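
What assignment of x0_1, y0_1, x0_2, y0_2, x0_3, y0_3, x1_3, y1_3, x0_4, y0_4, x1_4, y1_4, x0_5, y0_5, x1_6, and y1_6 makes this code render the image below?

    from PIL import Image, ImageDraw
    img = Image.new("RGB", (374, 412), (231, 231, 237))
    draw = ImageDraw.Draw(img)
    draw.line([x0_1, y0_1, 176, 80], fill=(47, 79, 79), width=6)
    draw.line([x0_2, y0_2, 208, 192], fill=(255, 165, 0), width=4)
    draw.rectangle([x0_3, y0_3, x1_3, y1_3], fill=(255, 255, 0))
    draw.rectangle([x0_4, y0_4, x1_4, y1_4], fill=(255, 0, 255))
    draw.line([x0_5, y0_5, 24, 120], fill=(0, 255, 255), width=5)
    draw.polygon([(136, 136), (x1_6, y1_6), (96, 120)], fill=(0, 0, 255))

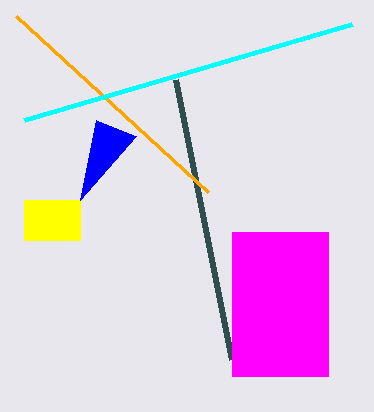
x0_1 = 232, y0_1 = 360, x0_2 = 16, y0_2 = 16, x0_3 = 24, y0_3 = 200, x1_3 = 80, y1_3 = 240, x0_4 = 232, y0_4 = 232, x1_4 = 328, y1_4 = 376, x0_5 = 352, y0_5 = 24, x1_6 = 80, y1_6 = 200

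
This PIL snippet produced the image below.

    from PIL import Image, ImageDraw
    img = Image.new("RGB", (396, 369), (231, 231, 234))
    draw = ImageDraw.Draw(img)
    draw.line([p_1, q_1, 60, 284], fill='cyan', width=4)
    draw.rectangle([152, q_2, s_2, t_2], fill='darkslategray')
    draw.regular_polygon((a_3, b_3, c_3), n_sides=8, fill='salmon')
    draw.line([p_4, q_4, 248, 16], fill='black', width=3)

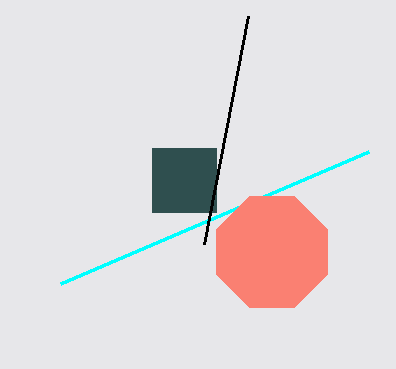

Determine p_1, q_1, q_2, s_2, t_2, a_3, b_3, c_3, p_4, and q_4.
p_1 = 368; q_1 = 152; q_2 = 148; s_2 = 216; t_2 = 212; a_3 = 272; b_3 = 252; c_3 = 60; p_4 = 204; q_4 = 244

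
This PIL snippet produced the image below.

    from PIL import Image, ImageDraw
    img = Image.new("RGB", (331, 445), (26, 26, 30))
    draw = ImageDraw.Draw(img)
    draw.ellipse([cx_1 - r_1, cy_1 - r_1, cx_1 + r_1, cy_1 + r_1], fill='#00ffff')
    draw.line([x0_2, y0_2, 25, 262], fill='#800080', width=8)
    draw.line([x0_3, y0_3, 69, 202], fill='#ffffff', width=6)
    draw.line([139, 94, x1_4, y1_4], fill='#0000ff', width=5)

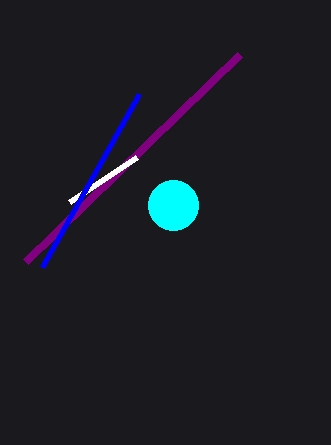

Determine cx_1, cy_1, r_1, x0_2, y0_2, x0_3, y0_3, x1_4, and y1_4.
cx_1 = 173, cy_1 = 205, r_1 = 25, x0_2 = 239, y0_2 = 55, x0_3 = 136, y0_3 = 157, x1_4 = 42, y1_4 = 267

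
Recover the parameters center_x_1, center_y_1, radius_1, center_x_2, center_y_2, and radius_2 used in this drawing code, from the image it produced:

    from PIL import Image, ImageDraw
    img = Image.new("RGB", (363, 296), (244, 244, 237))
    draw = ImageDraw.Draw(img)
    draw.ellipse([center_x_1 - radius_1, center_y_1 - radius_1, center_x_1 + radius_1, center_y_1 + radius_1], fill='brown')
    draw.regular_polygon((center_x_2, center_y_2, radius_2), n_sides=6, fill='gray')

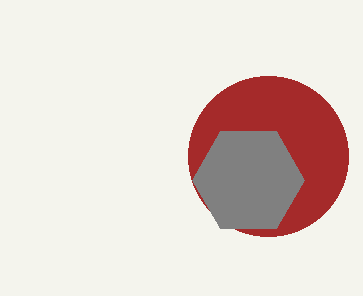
center_x_1 = 268; center_y_1 = 156; radius_1 = 80; center_x_2 = 248; center_y_2 = 180; radius_2 = 56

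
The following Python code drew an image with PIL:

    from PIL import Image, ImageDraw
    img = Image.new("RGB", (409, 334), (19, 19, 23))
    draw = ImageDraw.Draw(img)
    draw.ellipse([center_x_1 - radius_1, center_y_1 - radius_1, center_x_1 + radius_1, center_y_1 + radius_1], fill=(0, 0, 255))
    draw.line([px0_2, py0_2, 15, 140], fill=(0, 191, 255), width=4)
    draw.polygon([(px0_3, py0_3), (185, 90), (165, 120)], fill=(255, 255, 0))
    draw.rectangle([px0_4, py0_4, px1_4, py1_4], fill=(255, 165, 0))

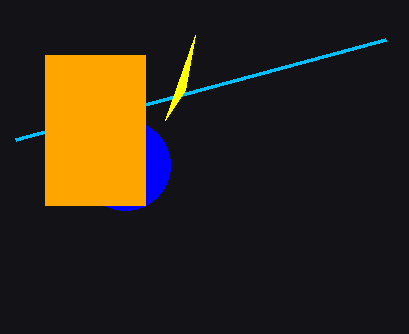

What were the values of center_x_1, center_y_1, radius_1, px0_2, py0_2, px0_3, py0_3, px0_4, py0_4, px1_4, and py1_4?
center_x_1 = 125, center_y_1 = 165, radius_1 = 45, px0_2 = 385, py0_2 = 40, px0_3 = 195, py0_3 = 35, px0_4 = 45, py0_4 = 55, px1_4 = 145, py1_4 = 205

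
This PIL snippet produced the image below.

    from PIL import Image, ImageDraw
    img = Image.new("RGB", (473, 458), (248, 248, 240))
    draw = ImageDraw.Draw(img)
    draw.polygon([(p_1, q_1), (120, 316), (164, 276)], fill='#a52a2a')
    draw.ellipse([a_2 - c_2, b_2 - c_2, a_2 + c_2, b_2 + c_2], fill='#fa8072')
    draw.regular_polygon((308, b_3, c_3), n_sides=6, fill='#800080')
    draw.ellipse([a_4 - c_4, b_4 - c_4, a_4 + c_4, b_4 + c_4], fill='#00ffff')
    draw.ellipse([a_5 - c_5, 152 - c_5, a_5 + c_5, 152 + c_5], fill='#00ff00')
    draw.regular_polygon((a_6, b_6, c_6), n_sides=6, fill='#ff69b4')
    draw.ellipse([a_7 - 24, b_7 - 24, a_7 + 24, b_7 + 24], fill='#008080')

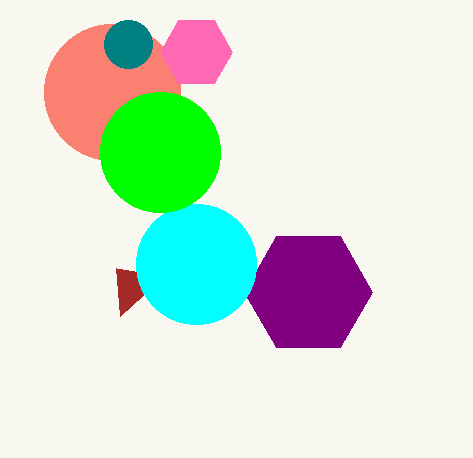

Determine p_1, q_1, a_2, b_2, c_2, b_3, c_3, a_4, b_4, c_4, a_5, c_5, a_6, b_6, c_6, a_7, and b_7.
p_1 = 116
q_1 = 268
a_2 = 112
b_2 = 92
c_2 = 68
b_3 = 292
c_3 = 64
a_4 = 196
b_4 = 264
c_4 = 60
a_5 = 160
c_5 = 60
a_6 = 196
b_6 = 52
c_6 = 36
a_7 = 128
b_7 = 44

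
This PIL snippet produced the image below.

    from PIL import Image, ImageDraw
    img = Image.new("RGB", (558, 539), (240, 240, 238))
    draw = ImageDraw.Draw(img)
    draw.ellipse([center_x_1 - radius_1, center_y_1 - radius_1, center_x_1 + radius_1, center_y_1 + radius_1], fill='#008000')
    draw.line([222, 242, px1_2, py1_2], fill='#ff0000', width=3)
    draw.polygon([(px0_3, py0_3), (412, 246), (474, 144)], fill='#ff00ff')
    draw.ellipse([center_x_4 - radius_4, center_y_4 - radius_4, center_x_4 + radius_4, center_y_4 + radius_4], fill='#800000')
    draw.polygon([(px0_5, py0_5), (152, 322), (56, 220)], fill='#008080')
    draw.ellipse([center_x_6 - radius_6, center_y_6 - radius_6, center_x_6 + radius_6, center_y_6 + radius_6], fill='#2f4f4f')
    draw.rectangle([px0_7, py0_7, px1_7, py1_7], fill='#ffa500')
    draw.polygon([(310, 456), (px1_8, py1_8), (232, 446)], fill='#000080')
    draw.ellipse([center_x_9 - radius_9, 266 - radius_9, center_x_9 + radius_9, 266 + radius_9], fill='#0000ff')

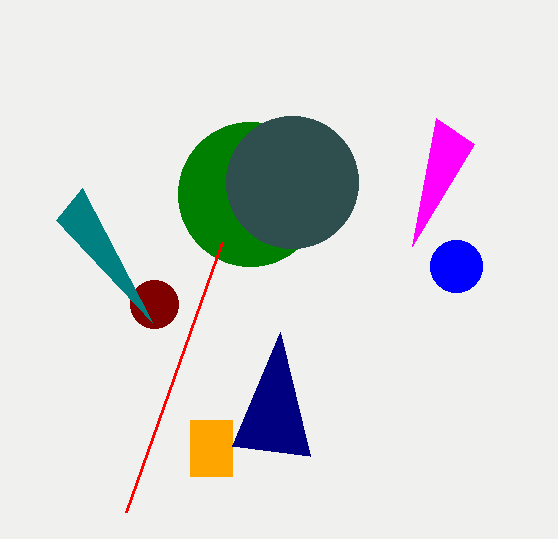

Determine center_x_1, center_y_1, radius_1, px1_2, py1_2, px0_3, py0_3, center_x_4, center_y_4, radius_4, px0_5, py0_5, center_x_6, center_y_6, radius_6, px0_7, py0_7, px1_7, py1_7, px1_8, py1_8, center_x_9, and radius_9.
center_x_1 = 250
center_y_1 = 194
radius_1 = 72
px1_2 = 126
py1_2 = 512
px0_3 = 436
py0_3 = 118
center_x_4 = 154
center_y_4 = 304
radius_4 = 24
px0_5 = 82
py0_5 = 188
center_x_6 = 292
center_y_6 = 182
radius_6 = 66
px0_7 = 190
py0_7 = 420
px1_7 = 232
py1_7 = 476
px1_8 = 280
py1_8 = 332
center_x_9 = 456
radius_9 = 26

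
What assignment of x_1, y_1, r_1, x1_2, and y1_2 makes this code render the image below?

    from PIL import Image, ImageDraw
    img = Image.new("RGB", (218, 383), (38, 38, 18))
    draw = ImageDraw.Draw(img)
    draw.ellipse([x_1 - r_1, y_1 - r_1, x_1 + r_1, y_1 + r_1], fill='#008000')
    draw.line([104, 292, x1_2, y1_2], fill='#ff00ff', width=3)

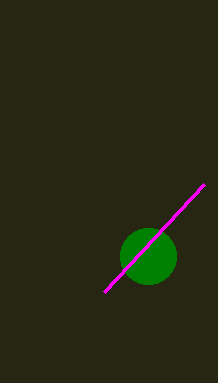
x_1 = 148; y_1 = 256; r_1 = 28; x1_2 = 204; y1_2 = 184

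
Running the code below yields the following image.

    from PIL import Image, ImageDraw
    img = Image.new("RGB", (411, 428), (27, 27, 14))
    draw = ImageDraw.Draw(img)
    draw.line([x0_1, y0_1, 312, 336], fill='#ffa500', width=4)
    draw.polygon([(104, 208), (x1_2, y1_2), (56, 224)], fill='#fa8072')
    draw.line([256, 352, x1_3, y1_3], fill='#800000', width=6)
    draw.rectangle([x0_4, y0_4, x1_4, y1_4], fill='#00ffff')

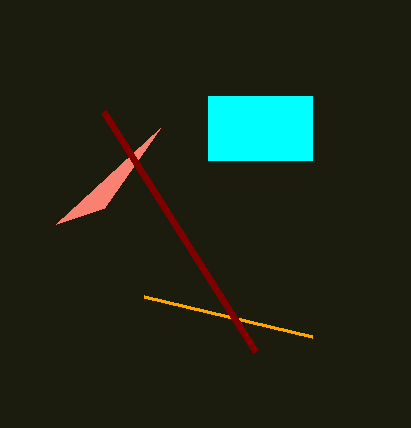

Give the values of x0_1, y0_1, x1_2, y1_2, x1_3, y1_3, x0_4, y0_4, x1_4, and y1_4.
x0_1 = 144, y0_1 = 296, x1_2 = 160, y1_2 = 128, x1_3 = 104, y1_3 = 112, x0_4 = 208, y0_4 = 96, x1_4 = 312, y1_4 = 160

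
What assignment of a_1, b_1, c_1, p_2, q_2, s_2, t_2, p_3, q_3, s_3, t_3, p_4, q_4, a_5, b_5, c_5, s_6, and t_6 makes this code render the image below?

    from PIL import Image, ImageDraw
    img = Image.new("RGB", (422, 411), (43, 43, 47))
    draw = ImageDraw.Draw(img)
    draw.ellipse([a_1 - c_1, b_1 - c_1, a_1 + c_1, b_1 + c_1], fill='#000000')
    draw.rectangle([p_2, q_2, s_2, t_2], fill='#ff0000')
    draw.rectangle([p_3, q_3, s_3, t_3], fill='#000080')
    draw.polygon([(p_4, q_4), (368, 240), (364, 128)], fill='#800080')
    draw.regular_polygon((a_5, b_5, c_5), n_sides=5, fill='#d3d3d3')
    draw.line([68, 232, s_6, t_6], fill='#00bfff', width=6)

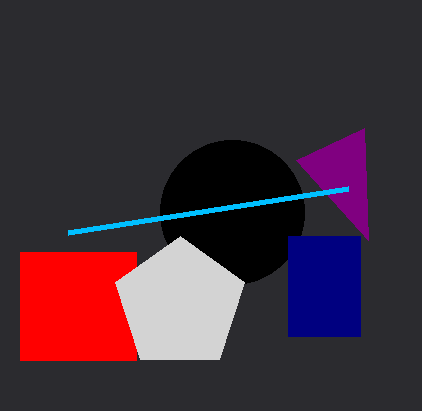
a_1 = 232, b_1 = 212, c_1 = 72, p_2 = 20, q_2 = 252, s_2 = 136, t_2 = 360, p_3 = 288, q_3 = 236, s_3 = 360, t_3 = 336, p_4 = 296, q_4 = 160, a_5 = 180, b_5 = 304, c_5 = 68, s_6 = 348, t_6 = 188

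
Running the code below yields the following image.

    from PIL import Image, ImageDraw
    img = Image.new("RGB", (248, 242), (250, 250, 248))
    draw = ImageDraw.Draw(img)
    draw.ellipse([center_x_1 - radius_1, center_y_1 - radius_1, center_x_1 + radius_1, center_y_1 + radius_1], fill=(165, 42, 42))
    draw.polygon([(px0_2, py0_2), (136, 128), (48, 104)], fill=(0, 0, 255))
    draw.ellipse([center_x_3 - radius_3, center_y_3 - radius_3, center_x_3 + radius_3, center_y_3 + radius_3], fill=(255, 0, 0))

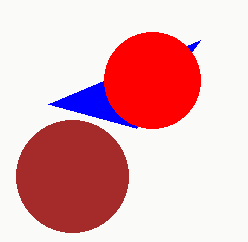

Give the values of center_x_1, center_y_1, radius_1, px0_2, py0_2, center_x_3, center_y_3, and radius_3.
center_x_1 = 72, center_y_1 = 176, radius_1 = 56, px0_2 = 200, py0_2 = 40, center_x_3 = 152, center_y_3 = 80, radius_3 = 48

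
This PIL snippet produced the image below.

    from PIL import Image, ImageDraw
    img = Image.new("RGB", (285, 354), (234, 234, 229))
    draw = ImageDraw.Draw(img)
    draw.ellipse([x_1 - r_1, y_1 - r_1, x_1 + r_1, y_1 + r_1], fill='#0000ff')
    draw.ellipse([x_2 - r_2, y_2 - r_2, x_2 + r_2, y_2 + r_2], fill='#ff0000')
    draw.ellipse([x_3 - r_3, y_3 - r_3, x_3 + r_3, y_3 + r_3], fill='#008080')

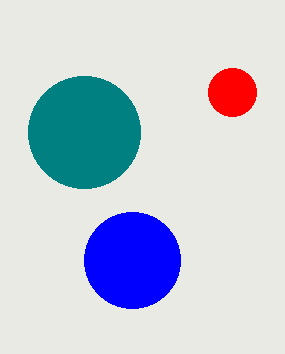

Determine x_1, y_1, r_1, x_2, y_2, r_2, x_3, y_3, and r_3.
x_1 = 132; y_1 = 260; r_1 = 48; x_2 = 232; y_2 = 92; r_2 = 24; x_3 = 84; y_3 = 132; r_3 = 56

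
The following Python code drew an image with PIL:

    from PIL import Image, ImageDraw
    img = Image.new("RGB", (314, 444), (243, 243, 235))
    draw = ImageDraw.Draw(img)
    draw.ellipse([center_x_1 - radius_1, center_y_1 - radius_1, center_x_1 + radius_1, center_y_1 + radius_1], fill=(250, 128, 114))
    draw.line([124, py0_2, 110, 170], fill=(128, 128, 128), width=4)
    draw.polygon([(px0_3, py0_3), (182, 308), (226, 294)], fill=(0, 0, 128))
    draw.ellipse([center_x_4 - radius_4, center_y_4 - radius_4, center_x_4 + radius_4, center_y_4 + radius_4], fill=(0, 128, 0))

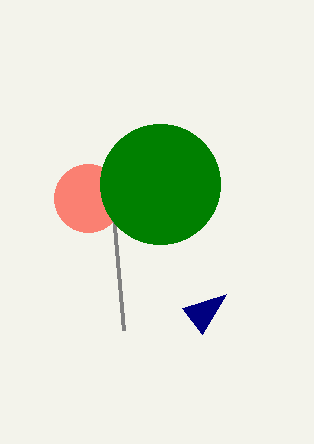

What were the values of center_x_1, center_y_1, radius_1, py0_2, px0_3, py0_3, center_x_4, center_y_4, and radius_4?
center_x_1 = 88; center_y_1 = 198; radius_1 = 34; py0_2 = 330; px0_3 = 202; py0_3 = 334; center_x_4 = 160; center_y_4 = 184; radius_4 = 60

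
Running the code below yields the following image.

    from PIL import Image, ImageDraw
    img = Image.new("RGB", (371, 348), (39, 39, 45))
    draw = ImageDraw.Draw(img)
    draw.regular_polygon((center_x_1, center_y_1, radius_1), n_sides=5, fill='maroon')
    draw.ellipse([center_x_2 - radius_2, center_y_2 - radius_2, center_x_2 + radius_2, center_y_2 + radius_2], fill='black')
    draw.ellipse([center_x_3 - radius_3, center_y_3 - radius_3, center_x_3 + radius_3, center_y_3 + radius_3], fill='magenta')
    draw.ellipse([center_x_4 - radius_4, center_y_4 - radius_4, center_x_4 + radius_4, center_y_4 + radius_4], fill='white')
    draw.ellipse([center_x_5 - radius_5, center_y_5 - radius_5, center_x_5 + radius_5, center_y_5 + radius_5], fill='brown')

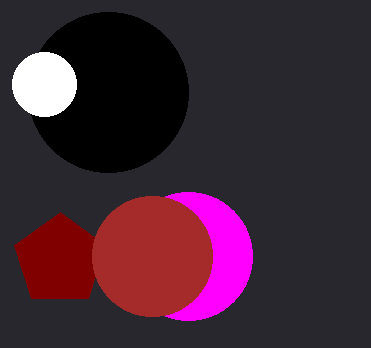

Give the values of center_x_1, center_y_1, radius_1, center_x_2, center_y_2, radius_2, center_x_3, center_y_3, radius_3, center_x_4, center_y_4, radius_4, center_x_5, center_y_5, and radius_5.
center_x_1 = 60
center_y_1 = 260
radius_1 = 48
center_x_2 = 108
center_y_2 = 92
radius_2 = 80
center_x_3 = 188
center_y_3 = 256
radius_3 = 64
center_x_4 = 44
center_y_4 = 84
radius_4 = 32
center_x_5 = 152
center_y_5 = 256
radius_5 = 60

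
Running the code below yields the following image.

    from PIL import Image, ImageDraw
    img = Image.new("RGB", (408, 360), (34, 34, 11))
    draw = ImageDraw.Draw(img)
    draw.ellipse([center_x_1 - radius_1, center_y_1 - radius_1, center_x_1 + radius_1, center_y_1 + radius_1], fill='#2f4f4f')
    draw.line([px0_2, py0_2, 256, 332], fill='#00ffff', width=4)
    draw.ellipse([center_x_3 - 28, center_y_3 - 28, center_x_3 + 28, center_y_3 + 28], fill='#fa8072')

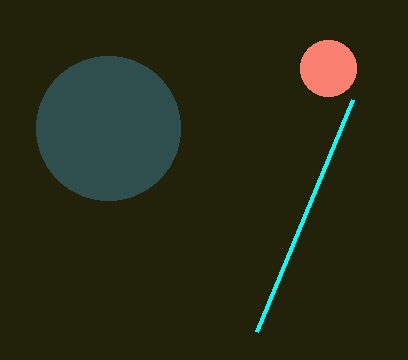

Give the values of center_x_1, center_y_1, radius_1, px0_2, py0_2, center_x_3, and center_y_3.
center_x_1 = 108; center_y_1 = 128; radius_1 = 72; px0_2 = 352; py0_2 = 100; center_x_3 = 328; center_y_3 = 68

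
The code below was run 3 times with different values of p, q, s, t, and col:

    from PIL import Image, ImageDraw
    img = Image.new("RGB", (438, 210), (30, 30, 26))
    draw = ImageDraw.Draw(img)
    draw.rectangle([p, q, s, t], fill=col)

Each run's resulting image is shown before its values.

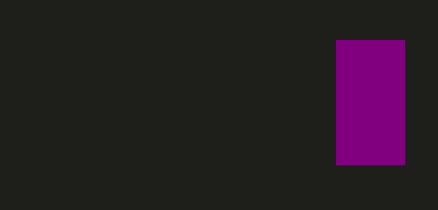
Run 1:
p = 336; q = 40; s = 404; t = 164; col = 'purple'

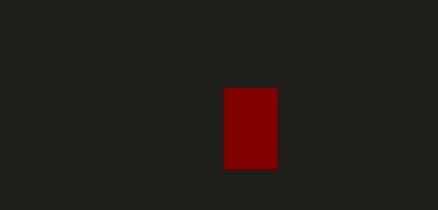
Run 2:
p = 224; q = 88; s = 276; t = 168; col = 'maroon'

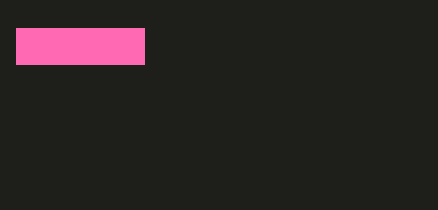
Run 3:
p = 16
q = 28
s = 144
t = 64
col = 'hotpink'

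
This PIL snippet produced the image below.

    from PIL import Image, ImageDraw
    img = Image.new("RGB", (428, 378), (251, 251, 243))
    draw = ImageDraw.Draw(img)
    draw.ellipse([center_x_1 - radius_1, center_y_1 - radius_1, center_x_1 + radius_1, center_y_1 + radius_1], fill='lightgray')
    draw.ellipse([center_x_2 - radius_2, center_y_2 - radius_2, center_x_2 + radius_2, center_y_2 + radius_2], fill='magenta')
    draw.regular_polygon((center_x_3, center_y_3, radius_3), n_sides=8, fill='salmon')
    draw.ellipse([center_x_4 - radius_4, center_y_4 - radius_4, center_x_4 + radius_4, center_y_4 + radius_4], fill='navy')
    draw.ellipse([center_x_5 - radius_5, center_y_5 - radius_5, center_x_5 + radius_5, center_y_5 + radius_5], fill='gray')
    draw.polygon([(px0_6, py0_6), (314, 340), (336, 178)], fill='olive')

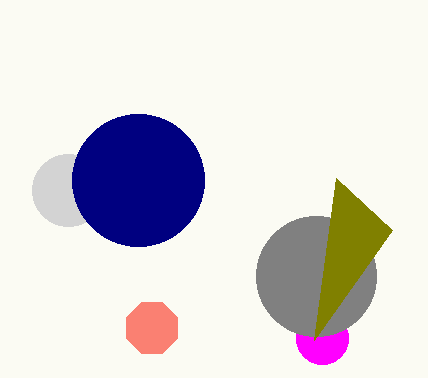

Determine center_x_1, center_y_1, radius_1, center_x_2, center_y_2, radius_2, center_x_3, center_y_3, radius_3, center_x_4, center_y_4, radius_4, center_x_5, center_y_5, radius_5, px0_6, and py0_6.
center_x_1 = 68; center_y_1 = 190; radius_1 = 36; center_x_2 = 322; center_y_2 = 338; radius_2 = 26; center_x_3 = 152; center_y_3 = 328; radius_3 = 28; center_x_4 = 138; center_y_4 = 180; radius_4 = 66; center_x_5 = 316; center_y_5 = 276; radius_5 = 60; px0_6 = 392; py0_6 = 230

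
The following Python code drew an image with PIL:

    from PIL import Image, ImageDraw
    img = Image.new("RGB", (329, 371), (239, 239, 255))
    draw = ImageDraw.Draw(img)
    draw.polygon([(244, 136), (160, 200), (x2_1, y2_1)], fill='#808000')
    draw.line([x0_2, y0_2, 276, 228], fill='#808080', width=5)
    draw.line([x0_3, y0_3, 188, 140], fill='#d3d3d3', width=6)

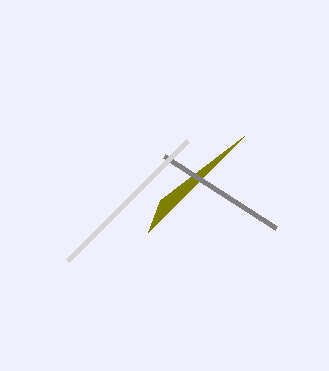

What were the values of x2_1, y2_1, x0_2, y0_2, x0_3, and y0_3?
x2_1 = 148; y2_1 = 232; x0_2 = 164; y0_2 = 156; x0_3 = 68; y0_3 = 260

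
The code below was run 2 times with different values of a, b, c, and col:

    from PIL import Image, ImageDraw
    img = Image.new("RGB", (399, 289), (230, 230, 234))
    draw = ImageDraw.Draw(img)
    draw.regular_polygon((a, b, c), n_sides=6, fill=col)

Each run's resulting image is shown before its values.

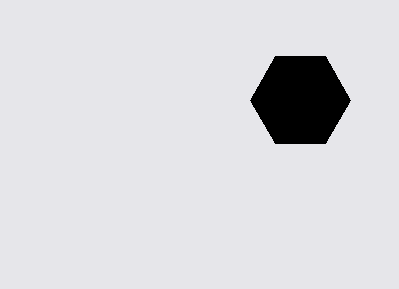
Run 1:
a = 300, b = 100, c = 50, col = 'black'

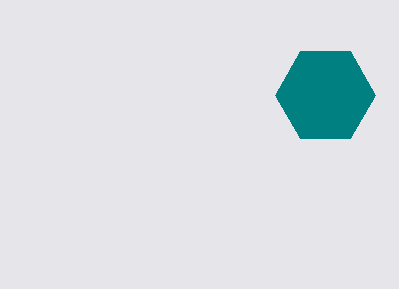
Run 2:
a = 325, b = 95, c = 50, col = 'teal'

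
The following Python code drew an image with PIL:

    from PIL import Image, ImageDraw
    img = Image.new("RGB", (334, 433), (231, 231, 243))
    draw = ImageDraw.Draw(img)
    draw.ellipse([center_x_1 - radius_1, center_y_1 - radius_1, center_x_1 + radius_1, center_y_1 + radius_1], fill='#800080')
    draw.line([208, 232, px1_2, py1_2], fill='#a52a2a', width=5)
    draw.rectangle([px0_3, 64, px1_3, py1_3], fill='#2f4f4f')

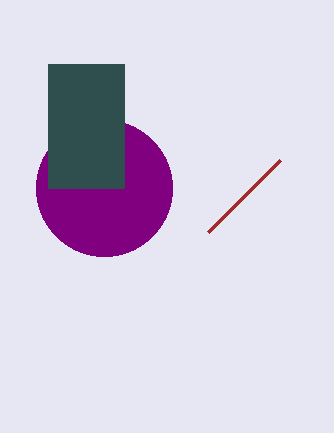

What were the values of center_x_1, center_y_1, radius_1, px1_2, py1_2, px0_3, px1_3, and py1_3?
center_x_1 = 104, center_y_1 = 188, radius_1 = 68, px1_2 = 280, py1_2 = 160, px0_3 = 48, px1_3 = 124, py1_3 = 188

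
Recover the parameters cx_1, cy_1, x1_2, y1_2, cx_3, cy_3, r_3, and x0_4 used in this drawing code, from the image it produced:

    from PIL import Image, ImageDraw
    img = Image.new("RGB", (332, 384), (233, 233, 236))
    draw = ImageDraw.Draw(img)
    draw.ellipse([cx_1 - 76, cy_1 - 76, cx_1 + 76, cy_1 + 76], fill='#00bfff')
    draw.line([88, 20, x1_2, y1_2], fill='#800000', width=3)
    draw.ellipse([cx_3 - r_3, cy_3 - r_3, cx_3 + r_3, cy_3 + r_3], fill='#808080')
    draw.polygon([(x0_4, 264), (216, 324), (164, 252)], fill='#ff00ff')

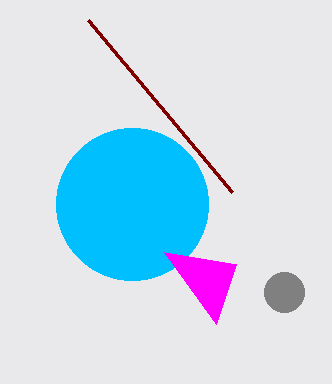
cx_1 = 132; cy_1 = 204; x1_2 = 232; y1_2 = 192; cx_3 = 284; cy_3 = 292; r_3 = 20; x0_4 = 236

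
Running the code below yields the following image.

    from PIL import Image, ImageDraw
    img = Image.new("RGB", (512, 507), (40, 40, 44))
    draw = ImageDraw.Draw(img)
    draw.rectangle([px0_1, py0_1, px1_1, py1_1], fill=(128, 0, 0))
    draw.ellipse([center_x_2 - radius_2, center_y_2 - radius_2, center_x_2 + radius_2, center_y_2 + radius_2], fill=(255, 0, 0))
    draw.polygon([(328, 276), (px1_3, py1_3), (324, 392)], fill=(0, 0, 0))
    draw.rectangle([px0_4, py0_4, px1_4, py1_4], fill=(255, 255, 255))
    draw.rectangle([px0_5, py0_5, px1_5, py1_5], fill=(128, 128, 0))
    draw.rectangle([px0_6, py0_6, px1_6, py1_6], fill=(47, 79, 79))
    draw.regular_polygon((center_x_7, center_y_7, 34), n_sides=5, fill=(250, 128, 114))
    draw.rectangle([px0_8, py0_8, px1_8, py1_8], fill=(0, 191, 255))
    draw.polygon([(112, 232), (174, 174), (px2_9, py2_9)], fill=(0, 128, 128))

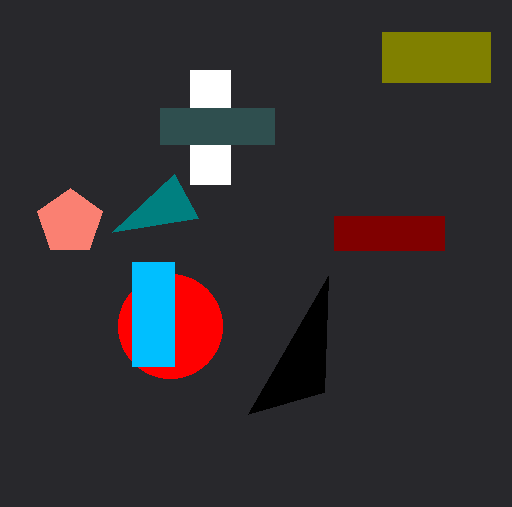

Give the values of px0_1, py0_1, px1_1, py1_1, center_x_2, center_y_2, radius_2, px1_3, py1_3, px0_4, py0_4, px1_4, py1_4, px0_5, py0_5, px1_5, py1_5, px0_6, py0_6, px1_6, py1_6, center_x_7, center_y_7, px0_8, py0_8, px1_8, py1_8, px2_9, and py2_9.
px0_1 = 334; py0_1 = 216; px1_1 = 444; py1_1 = 250; center_x_2 = 170; center_y_2 = 326; radius_2 = 52; px1_3 = 248; py1_3 = 414; px0_4 = 190; py0_4 = 70; px1_4 = 230; py1_4 = 184; px0_5 = 382; py0_5 = 32; px1_5 = 490; py1_5 = 82; px0_6 = 160; py0_6 = 108; px1_6 = 274; py1_6 = 144; center_x_7 = 70; center_y_7 = 222; px0_8 = 132; py0_8 = 262; px1_8 = 174; py1_8 = 366; px2_9 = 198; py2_9 = 218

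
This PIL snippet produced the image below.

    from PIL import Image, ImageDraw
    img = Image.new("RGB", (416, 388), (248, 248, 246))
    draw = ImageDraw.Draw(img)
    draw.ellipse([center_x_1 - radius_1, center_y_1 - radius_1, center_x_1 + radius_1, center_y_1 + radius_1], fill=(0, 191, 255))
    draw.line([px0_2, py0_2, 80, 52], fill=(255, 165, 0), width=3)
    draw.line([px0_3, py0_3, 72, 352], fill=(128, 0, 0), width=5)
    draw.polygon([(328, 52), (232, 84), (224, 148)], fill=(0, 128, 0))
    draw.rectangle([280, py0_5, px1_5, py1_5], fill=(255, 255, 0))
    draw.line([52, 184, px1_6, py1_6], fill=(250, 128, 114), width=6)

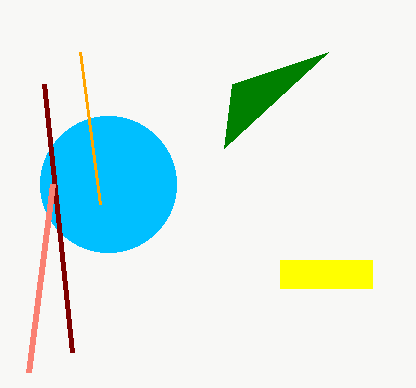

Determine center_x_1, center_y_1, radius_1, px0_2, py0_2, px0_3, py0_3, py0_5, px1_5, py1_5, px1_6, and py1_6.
center_x_1 = 108, center_y_1 = 184, radius_1 = 68, px0_2 = 100, py0_2 = 204, px0_3 = 44, py0_3 = 84, py0_5 = 260, px1_5 = 372, py1_5 = 288, px1_6 = 28, py1_6 = 372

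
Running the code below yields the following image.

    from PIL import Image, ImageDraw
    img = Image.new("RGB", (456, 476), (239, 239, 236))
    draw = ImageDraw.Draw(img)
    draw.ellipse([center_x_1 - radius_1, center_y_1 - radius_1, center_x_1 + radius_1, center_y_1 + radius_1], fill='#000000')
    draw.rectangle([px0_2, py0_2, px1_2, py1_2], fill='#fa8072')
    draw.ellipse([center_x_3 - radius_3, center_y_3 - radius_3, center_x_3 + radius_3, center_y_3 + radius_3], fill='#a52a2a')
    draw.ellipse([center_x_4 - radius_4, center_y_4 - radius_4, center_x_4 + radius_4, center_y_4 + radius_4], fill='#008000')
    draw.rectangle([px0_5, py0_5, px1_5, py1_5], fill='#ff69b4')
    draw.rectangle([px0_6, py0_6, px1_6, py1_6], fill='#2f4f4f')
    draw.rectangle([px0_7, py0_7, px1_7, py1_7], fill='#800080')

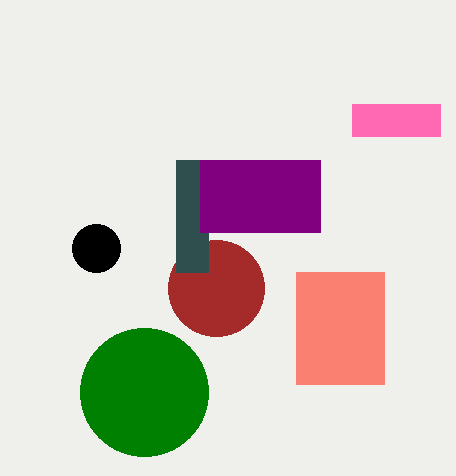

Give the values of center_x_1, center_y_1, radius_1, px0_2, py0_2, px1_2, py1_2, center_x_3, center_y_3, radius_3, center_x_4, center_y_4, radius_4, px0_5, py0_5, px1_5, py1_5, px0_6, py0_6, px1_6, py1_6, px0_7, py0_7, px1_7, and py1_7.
center_x_1 = 96, center_y_1 = 248, radius_1 = 24, px0_2 = 296, py0_2 = 272, px1_2 = 384, py1_2 = 384, center_x_3 = 216, center_y_3 = 288, radius_3 = 48, center_x_4 = 144, center_y_4 = 392, radius_4 = 64, px0_5 = 352, py0_5 = 104, px1_5 = 440, py1_5 = 136, px0_6 = 176, py0_6 = 160, px1_6 = 208, py1_6 = 272, px0_7 = 200, py0_7 = 160, px1_7 = 320, py1_7 = 232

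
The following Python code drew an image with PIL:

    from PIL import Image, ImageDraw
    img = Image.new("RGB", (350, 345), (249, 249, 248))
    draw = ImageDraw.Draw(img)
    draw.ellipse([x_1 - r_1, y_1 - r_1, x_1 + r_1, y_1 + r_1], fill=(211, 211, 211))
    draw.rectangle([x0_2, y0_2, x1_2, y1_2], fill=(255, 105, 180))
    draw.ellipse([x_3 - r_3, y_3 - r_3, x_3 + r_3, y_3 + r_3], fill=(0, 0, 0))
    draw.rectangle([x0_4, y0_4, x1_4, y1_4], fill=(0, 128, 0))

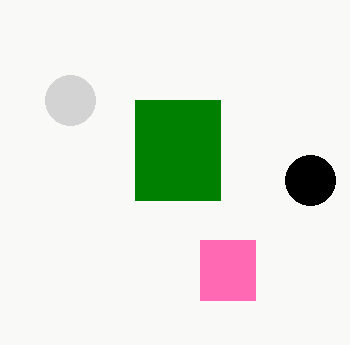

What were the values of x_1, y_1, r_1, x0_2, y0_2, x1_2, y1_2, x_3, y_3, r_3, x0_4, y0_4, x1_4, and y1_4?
x_1 = 70, y_1 = 100, r_1 = 25, x0_2 = 200, y0_2 = 240, x1_2 = 255, y1_2 = 300, x_3 = 310, y_3 = 180, r_3 = 25, x0_4 = 135, y0_4 = 100, x1_4 = 220, y1_4 = 200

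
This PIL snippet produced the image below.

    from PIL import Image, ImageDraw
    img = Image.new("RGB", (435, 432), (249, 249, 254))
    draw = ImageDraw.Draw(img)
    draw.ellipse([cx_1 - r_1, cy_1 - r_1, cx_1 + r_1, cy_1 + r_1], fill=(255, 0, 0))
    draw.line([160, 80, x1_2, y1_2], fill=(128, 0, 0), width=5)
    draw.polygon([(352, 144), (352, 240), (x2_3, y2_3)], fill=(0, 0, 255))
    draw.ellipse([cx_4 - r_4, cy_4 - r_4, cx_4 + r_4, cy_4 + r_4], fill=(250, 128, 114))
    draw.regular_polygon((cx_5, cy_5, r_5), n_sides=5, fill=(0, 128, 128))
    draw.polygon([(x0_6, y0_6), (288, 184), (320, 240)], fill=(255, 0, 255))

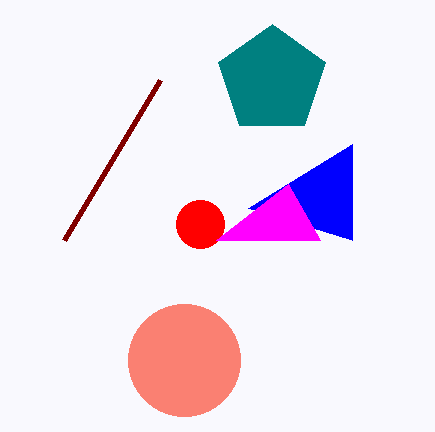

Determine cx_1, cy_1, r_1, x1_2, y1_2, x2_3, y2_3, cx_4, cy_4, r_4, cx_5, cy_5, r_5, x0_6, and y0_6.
cx_1 = 200
cy_1 = 224
r_1 = 24
x1_2 = 64
y1_2 = 240
x2_3 = 248
y2_3 = 208
cx_4 = 184
cy_4 = 360
r_4 = 56
cx_5 = 272
cy_5 = 80
r_5 = 56
x0_6 = 216
y0_6 = 240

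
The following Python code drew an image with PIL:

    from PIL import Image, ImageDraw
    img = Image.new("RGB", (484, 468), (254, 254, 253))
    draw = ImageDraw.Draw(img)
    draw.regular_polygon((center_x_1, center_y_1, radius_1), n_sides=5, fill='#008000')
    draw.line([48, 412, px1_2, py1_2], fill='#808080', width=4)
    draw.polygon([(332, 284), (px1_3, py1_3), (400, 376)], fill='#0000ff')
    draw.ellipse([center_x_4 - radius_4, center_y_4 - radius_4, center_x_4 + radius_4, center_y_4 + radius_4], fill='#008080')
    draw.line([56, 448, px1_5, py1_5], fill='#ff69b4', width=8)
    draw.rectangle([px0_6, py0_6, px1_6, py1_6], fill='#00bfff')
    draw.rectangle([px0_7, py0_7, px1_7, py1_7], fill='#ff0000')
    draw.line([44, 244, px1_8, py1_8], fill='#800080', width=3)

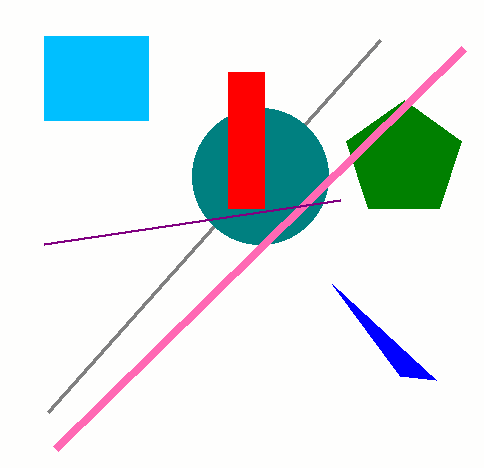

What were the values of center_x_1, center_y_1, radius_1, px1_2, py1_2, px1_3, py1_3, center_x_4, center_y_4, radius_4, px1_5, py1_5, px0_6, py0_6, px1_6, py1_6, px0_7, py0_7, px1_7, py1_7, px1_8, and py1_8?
center_x_1 = 404; center_y_1 = 160; radius_1 = 60; px1_2 = 380; py1_2 = 40; px1_3 = 436; py1_3 = 380; center_x_4 = 260; center_y_4 = 176; radius_4 = 68; px1_5 = 464; py1_5 = 48; px0_6 = 44; py0_6 = 36; px1_6 = 148; py1_6 = 120; px0_7 = 228; py0_7 = 72; px1_7 = 264; py1_7 = 208; px1_8 = 340; py1_8 = 200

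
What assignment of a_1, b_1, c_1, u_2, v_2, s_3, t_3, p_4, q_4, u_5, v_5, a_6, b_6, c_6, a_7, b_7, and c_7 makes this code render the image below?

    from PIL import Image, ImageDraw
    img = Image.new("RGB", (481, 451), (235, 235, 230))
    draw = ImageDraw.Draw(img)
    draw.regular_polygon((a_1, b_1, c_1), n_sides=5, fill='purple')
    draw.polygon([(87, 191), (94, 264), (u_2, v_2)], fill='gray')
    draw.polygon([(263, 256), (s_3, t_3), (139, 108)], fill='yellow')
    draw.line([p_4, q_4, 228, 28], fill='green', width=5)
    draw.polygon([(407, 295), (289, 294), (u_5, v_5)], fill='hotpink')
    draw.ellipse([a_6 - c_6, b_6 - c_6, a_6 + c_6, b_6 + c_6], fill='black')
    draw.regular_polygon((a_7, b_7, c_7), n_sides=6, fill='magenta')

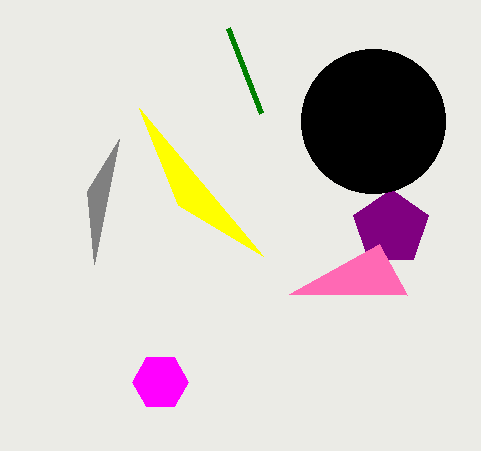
a_1 = 391; b_1 = 228; c_1 = 39; u_2 = 119; v_2 = 139; s_3 = 178; t_3 = 205; p_4 = 261; q_4 = 113; u_5 = 379; v_5 = 244; a_6 = 373; b_6 = 121; c_6 = 72; a_7 = 160; b_7 = 382; c_7 = 28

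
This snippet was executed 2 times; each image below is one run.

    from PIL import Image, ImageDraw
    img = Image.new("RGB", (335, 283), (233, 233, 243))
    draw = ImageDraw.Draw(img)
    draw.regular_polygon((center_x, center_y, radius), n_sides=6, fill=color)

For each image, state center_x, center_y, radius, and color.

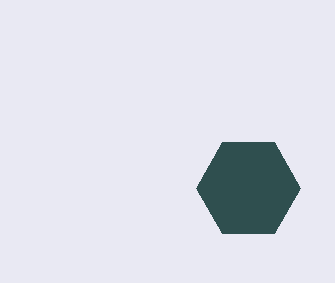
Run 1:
center_x = 248, center_y = 188, radius = 52, color = 'darkslategray'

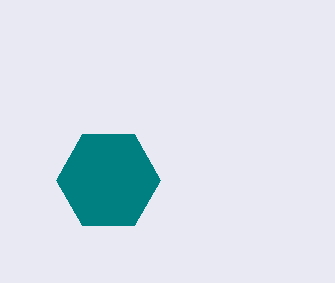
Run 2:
center_x = 108
center_y = 180
radius = 52
color = 'teal'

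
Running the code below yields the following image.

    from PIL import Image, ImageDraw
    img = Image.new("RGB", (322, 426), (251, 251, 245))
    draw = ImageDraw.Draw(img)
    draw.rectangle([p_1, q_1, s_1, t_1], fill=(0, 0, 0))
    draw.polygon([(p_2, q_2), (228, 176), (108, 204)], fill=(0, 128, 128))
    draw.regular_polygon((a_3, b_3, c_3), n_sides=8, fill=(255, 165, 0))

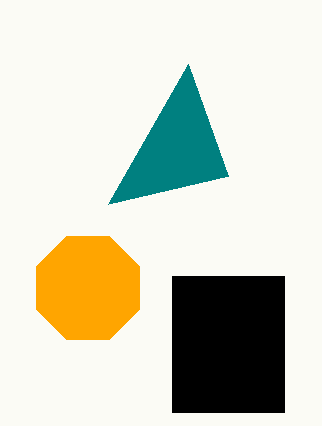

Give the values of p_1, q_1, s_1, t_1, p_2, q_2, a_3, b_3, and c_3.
p_1 = 172, q_1 = 276, s_1 = 284, t_1 = 412, p_2 = 188, q_2 = 64, a_3 = 88, b_3 = 288, c_3 = 56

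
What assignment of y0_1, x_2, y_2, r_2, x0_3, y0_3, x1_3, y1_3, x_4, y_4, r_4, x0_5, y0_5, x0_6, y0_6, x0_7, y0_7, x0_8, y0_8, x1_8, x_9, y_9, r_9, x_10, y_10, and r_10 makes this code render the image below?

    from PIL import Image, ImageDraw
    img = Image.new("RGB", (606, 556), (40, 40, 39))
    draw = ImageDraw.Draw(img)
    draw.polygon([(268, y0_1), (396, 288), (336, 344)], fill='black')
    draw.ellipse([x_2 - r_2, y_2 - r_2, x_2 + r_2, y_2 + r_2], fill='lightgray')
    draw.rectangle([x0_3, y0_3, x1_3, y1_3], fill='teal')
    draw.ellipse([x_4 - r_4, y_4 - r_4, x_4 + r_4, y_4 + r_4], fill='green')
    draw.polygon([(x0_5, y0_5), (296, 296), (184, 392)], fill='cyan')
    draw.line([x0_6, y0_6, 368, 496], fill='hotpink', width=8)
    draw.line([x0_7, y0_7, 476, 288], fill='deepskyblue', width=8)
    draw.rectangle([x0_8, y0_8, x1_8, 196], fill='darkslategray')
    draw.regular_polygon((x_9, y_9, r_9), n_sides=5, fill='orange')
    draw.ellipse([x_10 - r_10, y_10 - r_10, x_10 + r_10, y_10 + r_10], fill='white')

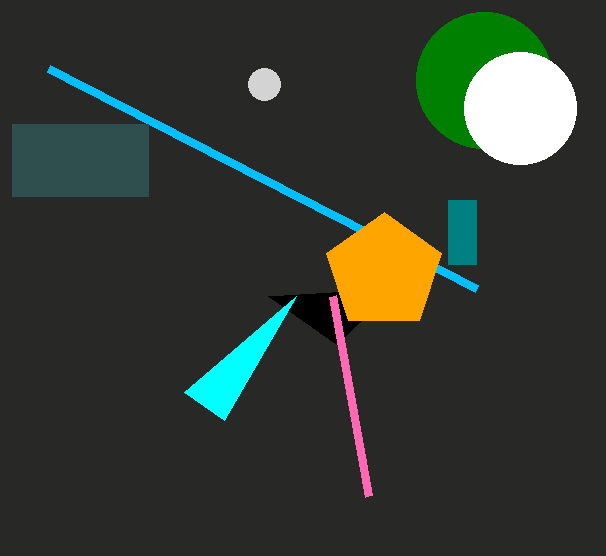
y0_1 = 296
x_2 = 264
y_2 = 84
r_2 = 16
x0_3 = 448
y0_3 = 200
x1_3 = 476
y1_3 = 264
x_4 = 484
y_4 = 80
r_4 = 68
x0_5 = 224
y0_5 = 420
x0_6 = 332
y0_6 = 296
x0_7 = 48
y0_7 = 68
x0_8 = 12
y0_8 = 124
x1_8 = 148
x_9 = 384
y_9 = 272
r_9 = 60
x_10 = 520
y_10 = 108
r_10 = 56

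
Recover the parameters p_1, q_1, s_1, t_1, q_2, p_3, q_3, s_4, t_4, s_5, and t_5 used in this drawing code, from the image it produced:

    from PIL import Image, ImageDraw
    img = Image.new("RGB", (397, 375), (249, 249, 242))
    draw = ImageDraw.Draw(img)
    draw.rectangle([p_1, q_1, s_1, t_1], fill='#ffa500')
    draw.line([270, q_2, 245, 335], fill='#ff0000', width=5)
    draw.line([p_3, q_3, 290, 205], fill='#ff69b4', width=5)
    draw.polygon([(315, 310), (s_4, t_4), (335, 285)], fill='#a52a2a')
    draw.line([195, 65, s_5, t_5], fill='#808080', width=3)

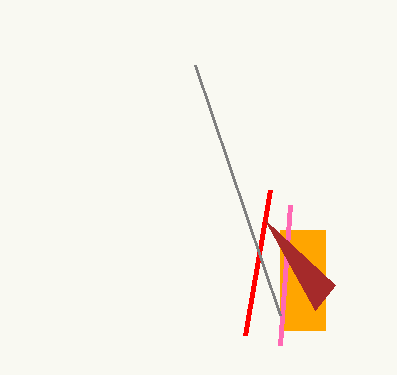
p_1 = 280, q_1 = 230, s_1 = 325, t_1 = 330, q_2 = 190, p_3 = 280, q_3 = 345, s_4 = 265, t_4 = 220, s_5 = 280, t_5 = 315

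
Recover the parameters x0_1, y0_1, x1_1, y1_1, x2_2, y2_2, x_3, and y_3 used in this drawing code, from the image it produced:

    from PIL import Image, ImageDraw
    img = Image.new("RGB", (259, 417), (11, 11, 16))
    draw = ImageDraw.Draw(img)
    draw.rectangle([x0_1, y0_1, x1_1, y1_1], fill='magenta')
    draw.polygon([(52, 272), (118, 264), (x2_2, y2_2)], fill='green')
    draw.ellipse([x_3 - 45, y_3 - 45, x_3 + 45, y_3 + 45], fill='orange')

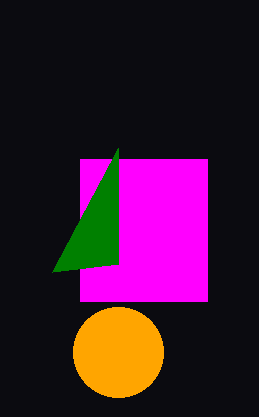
x0_1 = 80, y0_1 = 159, x1_1 = 207, y1_1 = 301, x2_2 = 118, y2_2 = 148, x_3 = 118, y_3 = 352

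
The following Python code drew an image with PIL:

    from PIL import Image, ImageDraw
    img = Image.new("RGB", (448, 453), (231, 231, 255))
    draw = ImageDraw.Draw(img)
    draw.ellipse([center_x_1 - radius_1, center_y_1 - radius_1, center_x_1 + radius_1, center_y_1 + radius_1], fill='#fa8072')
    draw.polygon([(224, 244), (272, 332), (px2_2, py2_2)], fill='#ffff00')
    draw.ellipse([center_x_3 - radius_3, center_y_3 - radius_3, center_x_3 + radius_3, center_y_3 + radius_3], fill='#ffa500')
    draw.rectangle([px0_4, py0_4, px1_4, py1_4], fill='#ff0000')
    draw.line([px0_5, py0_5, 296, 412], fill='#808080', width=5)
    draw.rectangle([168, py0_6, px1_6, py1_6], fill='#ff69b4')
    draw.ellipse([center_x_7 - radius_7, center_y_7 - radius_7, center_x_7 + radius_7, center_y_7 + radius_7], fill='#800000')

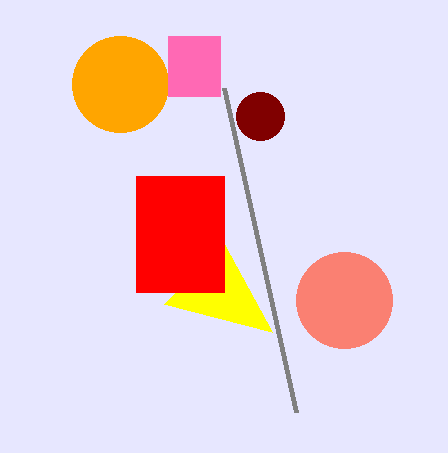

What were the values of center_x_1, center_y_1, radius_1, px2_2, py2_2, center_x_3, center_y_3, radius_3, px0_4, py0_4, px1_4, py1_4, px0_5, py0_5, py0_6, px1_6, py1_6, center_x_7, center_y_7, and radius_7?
center_x_1 = 344, center_y_1 = 300, radius_1 = 48, px2_2 = 164, py2_2 = 304, center_x_3 = 120, center_y_3 = 84, radius_3 = 48, px0_4 = 136, py0_4 = 176, px1_4 = 224, py1_4 = 292, px0_5 = 224, py0_5 = 88, py0_6 = 36, px1_6 = 220, py1_6 = 96, center_x_7 = 260, center_y_7 = 116, radius_7 = 24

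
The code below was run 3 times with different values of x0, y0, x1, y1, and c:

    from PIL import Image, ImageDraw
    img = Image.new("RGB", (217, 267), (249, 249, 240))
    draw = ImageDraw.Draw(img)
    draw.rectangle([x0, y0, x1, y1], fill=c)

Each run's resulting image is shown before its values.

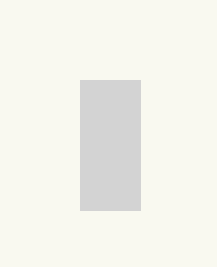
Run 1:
x0 = 80; y0 = 80; x1 = 140; y1 = 210; c = 'lightgray'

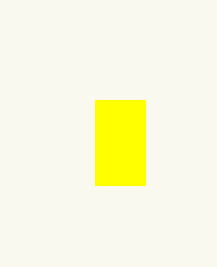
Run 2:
x0 = 95, y0 = 100, x1 = 145, y1 = 185, c = 'yellow'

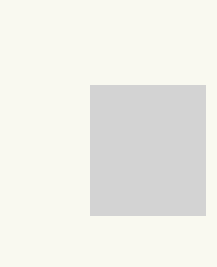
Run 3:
x0 = 90; y0 = 85; x1 = 205; y1 = 215; c = 'lightgray'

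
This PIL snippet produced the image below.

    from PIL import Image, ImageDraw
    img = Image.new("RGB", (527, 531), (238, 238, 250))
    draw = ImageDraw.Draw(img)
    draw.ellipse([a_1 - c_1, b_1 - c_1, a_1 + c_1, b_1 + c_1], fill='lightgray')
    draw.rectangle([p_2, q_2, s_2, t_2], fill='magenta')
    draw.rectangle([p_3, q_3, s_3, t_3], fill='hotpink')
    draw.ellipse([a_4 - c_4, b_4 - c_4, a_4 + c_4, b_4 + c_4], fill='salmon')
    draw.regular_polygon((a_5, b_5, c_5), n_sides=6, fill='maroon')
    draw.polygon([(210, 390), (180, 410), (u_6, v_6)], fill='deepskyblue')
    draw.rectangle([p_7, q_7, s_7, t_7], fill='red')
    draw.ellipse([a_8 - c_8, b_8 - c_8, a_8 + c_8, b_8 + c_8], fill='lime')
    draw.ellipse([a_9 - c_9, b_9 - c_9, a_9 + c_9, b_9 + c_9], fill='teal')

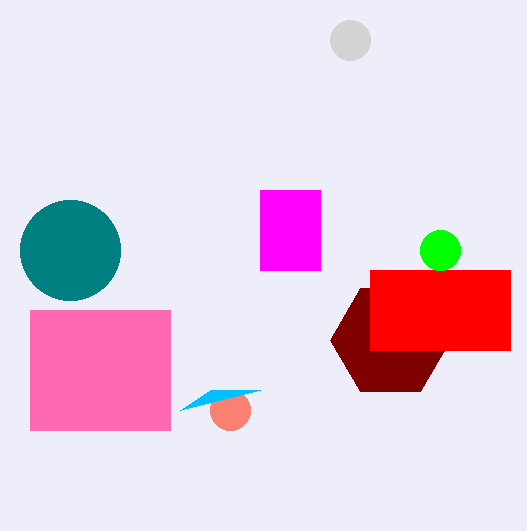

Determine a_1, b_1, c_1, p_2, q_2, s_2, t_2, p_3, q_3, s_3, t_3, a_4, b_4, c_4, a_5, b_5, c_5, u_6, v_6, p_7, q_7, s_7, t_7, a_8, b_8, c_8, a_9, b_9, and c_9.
a_1 = 350; b_1 = 40; c_1 = 20; p_2 = 260; q_2 = 190; s_2 = 320; t_2 = 270; p_3 = 30; q_3 = 310; s_3 = 170; t_3 = 430; a_4 = 230; b_4 = 410; c_4 = 20; a_5 = 390; b_5 = 340; c_5 = 60; u_6 = 260; v_6 = 390; p_7 = 370; q_7 = 270; s_7 = 510; t_7 = 350; a_8 = 440; b_8 = 250; c_8 = 20; a_9 = 70; b_9 = 250; c_9 = 50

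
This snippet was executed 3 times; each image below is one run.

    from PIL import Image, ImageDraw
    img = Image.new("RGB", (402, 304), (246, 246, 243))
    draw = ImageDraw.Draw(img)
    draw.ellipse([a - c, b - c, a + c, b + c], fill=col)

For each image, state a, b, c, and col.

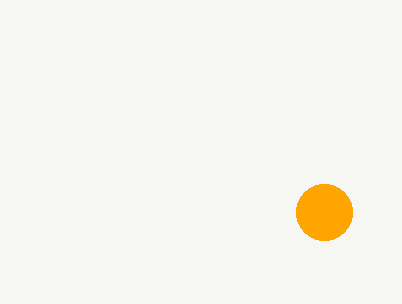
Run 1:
a = 324, b = 212, c = 28, col = 'orange'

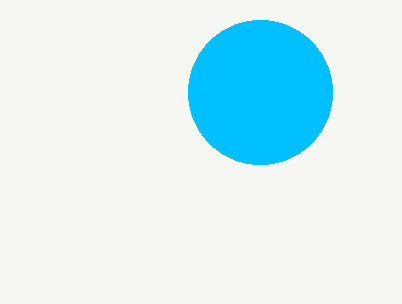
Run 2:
a = 260; b = 92; c = 72; col = 'deepskyblue'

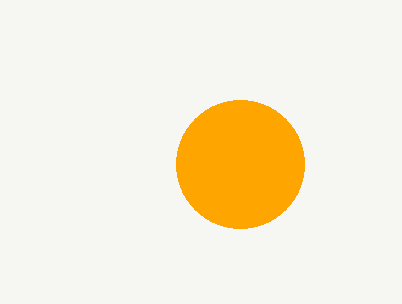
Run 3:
a = 240; b = 164; c = 64; col = 'orange'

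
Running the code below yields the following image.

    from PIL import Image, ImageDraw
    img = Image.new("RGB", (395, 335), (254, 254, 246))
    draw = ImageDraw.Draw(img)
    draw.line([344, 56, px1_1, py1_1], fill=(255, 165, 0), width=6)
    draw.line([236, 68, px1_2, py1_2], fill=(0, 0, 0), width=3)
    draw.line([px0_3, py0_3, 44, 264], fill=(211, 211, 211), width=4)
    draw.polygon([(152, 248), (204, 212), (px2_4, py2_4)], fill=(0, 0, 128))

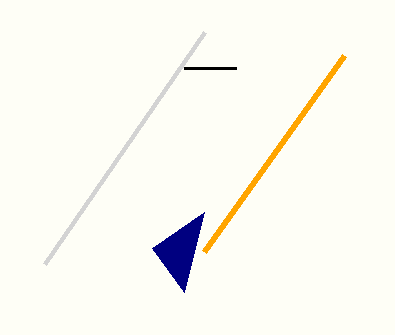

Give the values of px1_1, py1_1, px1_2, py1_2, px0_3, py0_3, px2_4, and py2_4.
px1_1 = 204; py1_1 = 252; px1_2 = 184; py1_2 = 68; px0_3 = 204; py0_3 = 32; px2_4 = 184; py2_4 = 292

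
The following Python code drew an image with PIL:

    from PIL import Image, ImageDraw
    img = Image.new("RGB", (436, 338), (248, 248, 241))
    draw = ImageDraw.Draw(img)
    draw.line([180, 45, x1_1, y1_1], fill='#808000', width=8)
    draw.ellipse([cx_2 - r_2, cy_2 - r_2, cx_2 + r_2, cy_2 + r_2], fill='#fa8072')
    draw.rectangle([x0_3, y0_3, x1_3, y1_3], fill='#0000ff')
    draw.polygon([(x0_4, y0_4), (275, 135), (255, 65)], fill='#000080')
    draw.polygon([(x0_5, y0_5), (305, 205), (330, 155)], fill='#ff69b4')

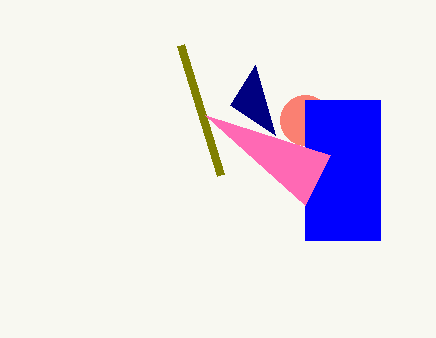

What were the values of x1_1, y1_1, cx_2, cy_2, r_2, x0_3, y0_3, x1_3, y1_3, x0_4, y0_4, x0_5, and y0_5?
x1_1 = 220
y1_1 = 175
cx_2 = 305
cy_2 = 120
r_2 = 25
x0_3 = 305
y0_3 = 100
x1_3 = 380
y1_3 = 240
x0_4 = 230
y0_4 = 105
x0_5 = 205
y0_5 = 115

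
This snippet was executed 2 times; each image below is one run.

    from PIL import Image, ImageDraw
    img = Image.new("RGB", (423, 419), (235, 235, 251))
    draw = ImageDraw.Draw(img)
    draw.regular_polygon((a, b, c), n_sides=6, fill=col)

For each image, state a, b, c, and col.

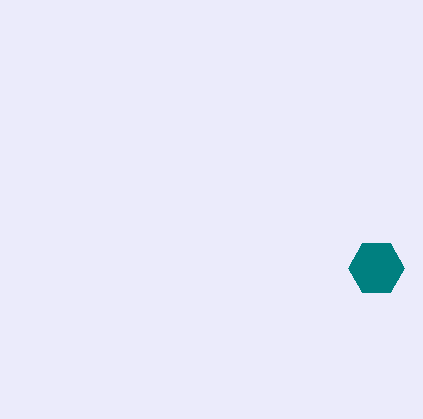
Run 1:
a = 376; b = 268; c = 28; col = 'teal'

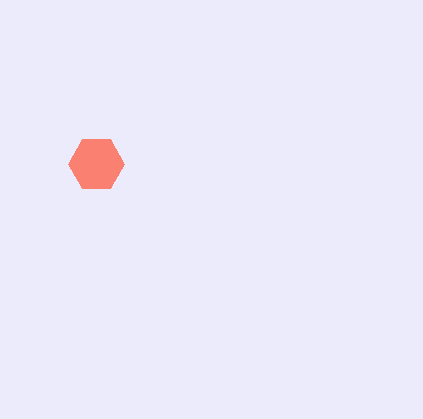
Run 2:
a = 96, b = 164, c = 28, col = 'salmon'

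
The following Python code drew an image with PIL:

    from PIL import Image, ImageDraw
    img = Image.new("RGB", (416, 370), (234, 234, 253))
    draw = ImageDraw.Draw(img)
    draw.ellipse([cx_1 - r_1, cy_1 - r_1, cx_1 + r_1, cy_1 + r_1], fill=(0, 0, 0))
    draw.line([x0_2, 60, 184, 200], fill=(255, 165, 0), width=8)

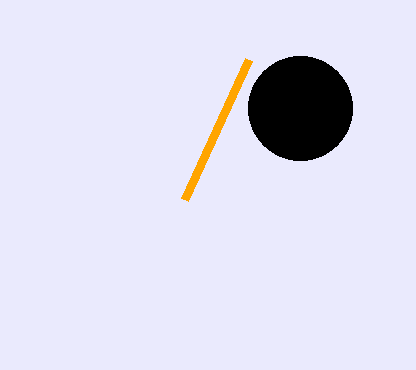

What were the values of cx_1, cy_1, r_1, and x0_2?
cx_1 = 300
cy_1 = 108
r_1 = 52
x0_2 = 248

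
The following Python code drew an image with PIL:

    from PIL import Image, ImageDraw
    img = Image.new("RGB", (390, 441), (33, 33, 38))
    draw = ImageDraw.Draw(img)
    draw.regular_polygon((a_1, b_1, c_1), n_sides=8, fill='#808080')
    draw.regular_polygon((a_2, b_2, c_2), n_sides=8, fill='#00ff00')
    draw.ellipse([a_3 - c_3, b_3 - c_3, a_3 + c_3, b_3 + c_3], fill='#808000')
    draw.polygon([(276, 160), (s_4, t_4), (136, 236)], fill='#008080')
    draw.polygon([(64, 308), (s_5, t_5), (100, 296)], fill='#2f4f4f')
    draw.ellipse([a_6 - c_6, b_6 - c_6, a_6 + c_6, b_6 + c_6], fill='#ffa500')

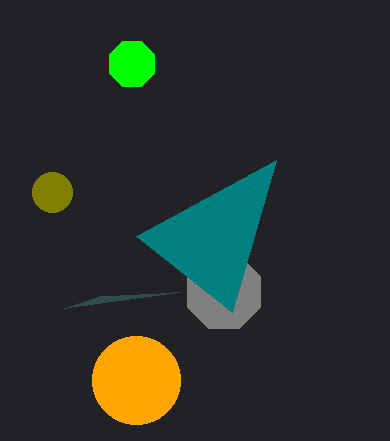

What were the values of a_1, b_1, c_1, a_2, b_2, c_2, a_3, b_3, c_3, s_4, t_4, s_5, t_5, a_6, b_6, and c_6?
a_1 = 224
b_1 = 292
c_1 = 40
a_2 = 132
b_2 = 64
c_2 = 24
a_3 = 52
b_3 = 192
c_3 = 20
s_4 = 232
t_4 = 312
s_5 = 180
t_5 = 292
a_6 = 136
b_6 = 380
c_6 = 44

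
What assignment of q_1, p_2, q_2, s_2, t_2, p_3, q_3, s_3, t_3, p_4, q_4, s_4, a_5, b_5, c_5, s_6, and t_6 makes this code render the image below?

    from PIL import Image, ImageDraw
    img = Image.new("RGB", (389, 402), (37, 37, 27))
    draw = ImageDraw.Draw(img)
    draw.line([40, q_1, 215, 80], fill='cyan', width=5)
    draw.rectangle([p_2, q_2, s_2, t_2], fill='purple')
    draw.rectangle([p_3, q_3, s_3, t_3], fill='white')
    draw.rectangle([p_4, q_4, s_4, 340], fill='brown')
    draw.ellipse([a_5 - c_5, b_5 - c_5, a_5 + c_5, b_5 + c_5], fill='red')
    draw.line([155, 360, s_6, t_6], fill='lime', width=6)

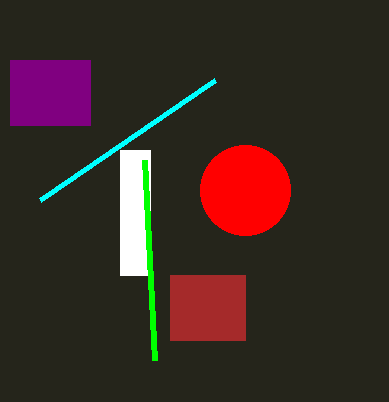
q_1 = 200; p_2 = 10; q_2 = 60; s_2 = 90; t_2 = 125; p_3 = 120; q_3 = 150; s_3 = 150; t_3 = 275; p_4 = 170; q_4 = 275; s_4 = 245; a_5 = 245; b_5 = 190; c_5 = 45; s_6 = 145; t_6 = 160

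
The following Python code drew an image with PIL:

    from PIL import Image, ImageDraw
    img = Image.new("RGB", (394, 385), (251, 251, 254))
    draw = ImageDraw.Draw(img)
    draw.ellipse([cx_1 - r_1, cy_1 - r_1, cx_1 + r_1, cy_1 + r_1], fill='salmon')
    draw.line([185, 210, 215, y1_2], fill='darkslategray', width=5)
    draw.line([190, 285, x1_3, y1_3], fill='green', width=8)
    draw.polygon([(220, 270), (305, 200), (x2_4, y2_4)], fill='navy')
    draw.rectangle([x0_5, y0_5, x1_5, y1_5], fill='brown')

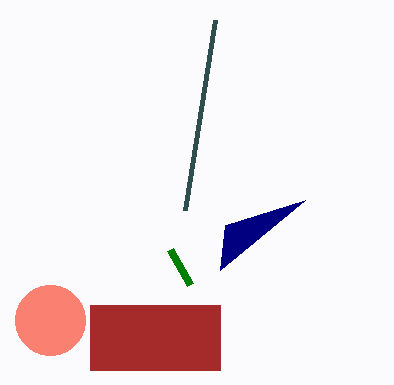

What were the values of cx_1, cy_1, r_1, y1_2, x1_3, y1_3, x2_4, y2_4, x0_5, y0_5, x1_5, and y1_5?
cx_1 = 50, cy_1 = 320, r_1 = 35, y1_2 = 20, x1_3 = 170, y1_3 = 250, x2_4 = 225, y2_4 = 225, x0_5 = 90, y0_5 = 305, x1_5 = 220, y1_5 = 370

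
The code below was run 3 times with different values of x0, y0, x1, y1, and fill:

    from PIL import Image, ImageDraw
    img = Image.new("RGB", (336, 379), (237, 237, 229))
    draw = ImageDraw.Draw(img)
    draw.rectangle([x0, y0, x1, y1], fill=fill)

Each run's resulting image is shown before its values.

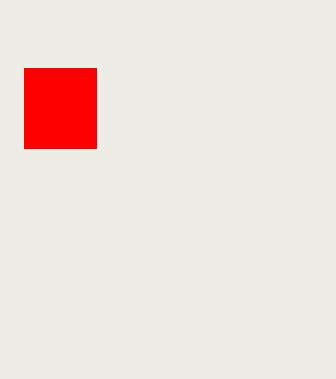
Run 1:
x0 = 24; y0 = 68; x1 = 96; y1 = 148; fill = 'red'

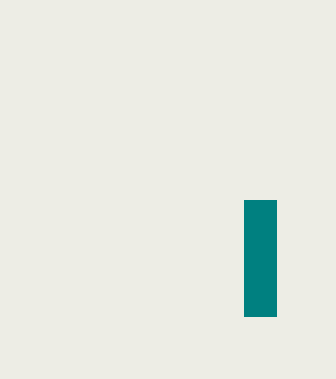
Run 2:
x0 = 244, y0 = 200, x1 = 276, y1 = 316, fill = 'teal'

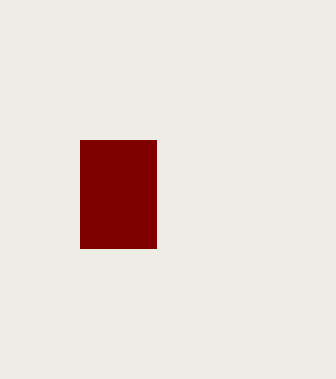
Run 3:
x0 = 80; y0 = 140; x1 = 156; y1 = 248; fill = 'maroon'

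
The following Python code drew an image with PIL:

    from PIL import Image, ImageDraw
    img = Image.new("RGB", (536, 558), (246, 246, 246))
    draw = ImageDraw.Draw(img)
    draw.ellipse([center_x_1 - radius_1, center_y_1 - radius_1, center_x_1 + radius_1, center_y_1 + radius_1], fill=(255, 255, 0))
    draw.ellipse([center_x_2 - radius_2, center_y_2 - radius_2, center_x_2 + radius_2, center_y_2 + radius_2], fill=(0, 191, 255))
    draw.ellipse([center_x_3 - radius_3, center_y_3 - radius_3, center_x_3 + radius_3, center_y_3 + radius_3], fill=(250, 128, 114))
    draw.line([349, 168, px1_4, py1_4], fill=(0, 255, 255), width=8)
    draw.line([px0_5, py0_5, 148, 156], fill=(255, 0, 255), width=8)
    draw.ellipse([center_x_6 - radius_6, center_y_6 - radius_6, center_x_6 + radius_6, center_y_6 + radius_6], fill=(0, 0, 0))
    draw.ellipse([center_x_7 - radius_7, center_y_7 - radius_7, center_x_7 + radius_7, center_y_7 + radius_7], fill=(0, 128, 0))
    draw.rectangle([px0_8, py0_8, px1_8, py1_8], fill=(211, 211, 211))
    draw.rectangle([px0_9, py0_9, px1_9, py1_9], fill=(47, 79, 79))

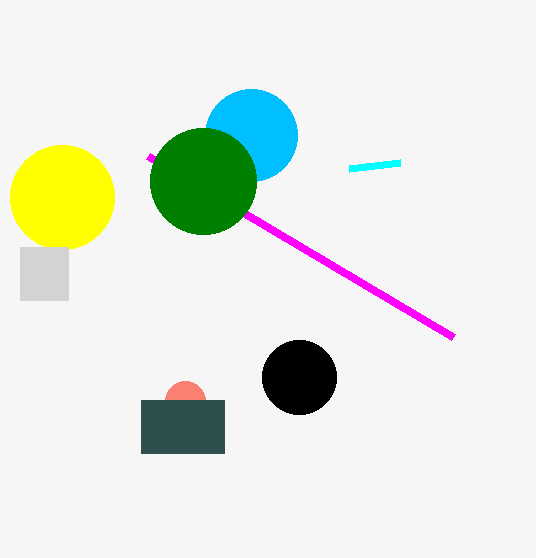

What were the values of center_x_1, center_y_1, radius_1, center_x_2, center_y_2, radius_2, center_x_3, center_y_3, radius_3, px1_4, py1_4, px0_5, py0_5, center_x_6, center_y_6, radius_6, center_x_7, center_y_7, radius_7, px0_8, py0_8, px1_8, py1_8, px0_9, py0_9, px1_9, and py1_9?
center_x_1 = 62; center_y_1 = 197; radius_1 = 52; center_x_2 = 251; center_y_2 = 135; radius_2 = 46; center_x_3 = 185; center_y_3 = 401; radius_3 = 20; px1_4 = 400; py1_4 = 162; px0_5 = 453; py0_5 = 337; center_x_6 = 299; center_y_6 = 377; radius_6 = 37; center_x_7 = 203; center_y_7 = 181; radius_7 = 53; px0_8 = 20; py0_8 = 247; px1_8 = 68; py1_8 = 300; px0_9 = 141; py0_9 = 400; px1_9 = 224; py1_9 = 453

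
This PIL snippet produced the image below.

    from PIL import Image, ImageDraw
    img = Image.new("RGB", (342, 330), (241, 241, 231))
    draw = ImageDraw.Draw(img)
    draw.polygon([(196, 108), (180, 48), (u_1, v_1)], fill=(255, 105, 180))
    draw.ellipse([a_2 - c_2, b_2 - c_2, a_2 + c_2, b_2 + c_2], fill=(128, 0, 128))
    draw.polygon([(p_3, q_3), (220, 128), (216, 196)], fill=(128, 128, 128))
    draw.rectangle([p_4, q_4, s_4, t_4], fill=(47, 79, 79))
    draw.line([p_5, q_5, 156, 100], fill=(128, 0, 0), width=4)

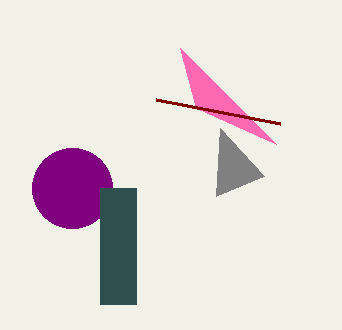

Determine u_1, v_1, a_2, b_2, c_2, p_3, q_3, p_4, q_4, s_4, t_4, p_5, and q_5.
u_1 = 276, v_1 = 144, a_2 = 72, b_2 = 188, c_2 = 40, p_3 = 264, q_3 = 176, p_4 = 100, q_4 = 188, s_4 = 136, t_4 = 304, p_5 = 280, q_5 = 124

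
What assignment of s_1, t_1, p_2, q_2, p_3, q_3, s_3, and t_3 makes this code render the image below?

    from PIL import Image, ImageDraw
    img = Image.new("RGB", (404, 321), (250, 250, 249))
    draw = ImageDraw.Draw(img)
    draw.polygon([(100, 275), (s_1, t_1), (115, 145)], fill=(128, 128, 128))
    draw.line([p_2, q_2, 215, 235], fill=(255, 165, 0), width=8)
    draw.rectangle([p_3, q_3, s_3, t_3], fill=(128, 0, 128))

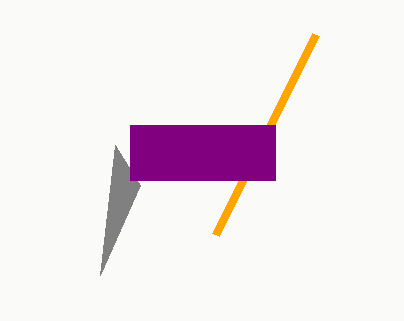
s_1 = 140
t_1 = 185
p_2 = 315
q_2 = 35
p_3 = 130
q_3 = 125
s_3 = 275
t_3 = 180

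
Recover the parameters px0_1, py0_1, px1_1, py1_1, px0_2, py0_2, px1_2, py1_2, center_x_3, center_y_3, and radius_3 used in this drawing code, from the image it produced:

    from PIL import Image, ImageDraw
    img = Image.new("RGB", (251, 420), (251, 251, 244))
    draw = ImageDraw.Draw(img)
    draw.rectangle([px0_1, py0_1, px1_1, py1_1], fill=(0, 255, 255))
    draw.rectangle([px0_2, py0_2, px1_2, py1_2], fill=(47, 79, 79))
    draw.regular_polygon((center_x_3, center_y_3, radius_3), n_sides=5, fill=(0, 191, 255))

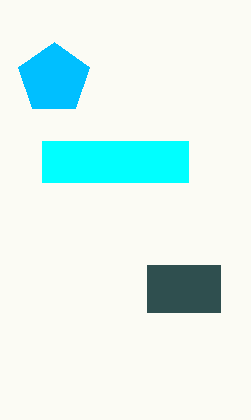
px0_1 = 42
py0_1 = 141
px1_1 = 188
py1_1 = 182
px0_2 = 147
py0_2 = 265
px1_2 = 220
py1_2 = 312
center_x_3 = 54
center_y_3 = 79
radius_3 = 37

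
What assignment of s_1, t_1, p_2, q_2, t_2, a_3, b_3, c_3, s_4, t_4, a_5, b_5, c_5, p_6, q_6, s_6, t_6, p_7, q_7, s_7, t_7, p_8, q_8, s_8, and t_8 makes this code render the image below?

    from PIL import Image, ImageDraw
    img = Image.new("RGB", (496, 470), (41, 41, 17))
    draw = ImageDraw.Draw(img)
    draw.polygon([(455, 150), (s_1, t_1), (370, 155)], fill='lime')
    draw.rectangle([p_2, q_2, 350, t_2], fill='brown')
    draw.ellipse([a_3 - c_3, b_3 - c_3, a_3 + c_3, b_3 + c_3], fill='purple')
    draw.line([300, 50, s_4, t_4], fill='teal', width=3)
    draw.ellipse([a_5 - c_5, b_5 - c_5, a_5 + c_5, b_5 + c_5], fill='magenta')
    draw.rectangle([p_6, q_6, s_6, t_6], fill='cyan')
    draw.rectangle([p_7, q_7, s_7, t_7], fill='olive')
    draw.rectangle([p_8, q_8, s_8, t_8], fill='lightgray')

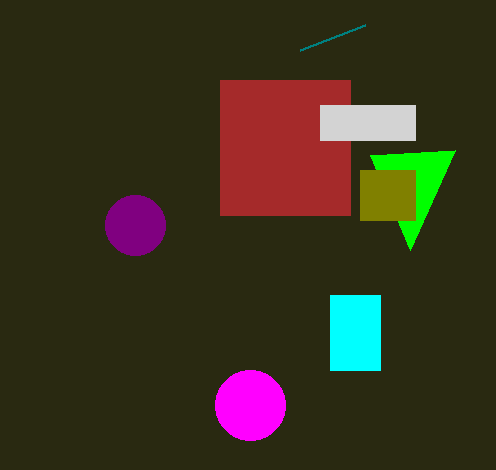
s_1 = 410; t_1 = 250; p_2 = 220; q_2 = 80; t_2 = 215; a_3 = 135; b_3 = 225; c_3 = 30; s_4 = 365; t_4 = 25; a_5 = 250; b_5 = 405; c_5 = 35; p_6 = 330; q_6 = 295; s_6 = 380; t_6 = 370; p_7 = 360; q_7 = 170; s_7 = 415; t_7 = 220; p_8 = 320; q_8 = 105; s_8 = 415; t_8 = 140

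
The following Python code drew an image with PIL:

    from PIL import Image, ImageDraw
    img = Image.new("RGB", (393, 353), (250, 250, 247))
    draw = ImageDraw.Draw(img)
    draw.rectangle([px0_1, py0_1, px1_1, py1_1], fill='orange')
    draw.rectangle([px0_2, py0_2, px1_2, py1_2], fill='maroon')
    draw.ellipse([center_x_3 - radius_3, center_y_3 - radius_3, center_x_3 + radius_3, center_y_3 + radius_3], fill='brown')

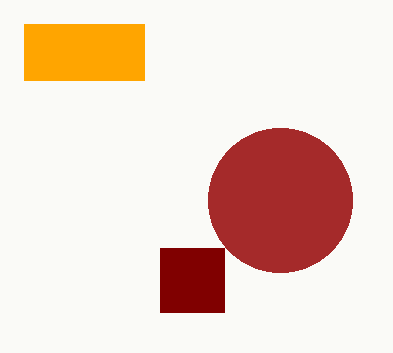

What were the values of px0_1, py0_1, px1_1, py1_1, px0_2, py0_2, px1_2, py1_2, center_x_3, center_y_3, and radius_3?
px0_1 = 24, py0_1 = 24, px1_1 = 144, py1_1 = 80, px0_2 = 160, py0_2 = 248, px1_2 = 224, py1_2 = 312, center_x_3 = 280, center_y_3 = 200, radius_3 = 72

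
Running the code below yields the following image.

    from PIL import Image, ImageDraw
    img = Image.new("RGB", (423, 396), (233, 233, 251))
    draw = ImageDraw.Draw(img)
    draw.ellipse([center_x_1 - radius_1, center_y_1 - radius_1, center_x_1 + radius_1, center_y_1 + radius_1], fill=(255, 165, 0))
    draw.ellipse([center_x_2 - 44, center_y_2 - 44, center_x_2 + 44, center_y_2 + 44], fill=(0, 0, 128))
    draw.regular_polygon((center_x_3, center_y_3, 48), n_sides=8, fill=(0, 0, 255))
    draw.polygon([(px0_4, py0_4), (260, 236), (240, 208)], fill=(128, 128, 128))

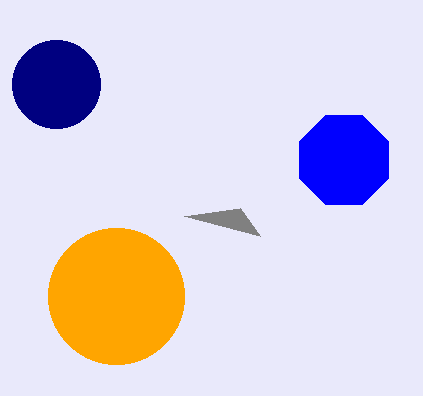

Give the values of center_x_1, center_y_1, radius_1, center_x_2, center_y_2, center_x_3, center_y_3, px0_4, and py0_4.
center_x_1 = 116, center_y_1 = 296, radius_1 = 68, center_x_2 = 56, center_y_2 = 84, center_x_3 = 344, center_y_3 = 160, px0_4 = 184, py0_4 = 216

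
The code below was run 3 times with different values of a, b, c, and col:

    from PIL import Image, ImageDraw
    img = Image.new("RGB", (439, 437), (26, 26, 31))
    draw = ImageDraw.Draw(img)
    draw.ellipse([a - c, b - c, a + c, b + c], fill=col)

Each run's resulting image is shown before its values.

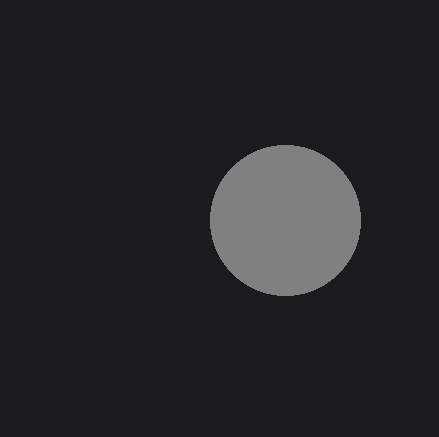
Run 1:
a = 285, b = 220, c = 75, col = 'gray'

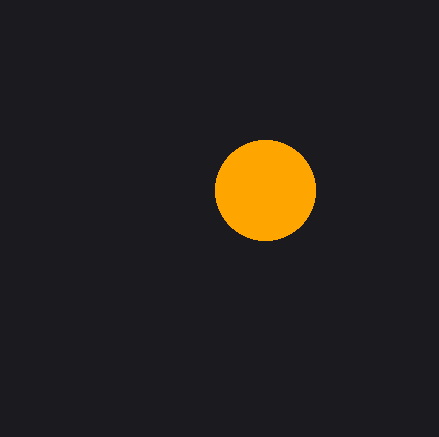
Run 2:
a = 265, b = 190, c = 50, col = 'orange'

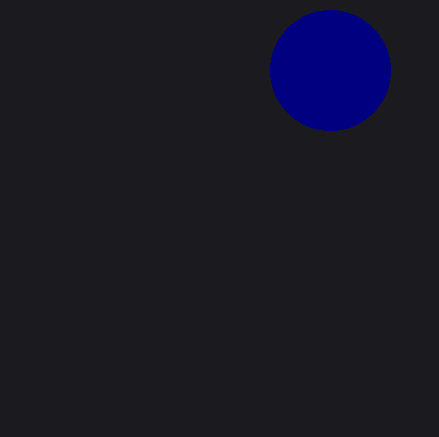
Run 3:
a = 330, b = 70, c = 60, col = 'navy'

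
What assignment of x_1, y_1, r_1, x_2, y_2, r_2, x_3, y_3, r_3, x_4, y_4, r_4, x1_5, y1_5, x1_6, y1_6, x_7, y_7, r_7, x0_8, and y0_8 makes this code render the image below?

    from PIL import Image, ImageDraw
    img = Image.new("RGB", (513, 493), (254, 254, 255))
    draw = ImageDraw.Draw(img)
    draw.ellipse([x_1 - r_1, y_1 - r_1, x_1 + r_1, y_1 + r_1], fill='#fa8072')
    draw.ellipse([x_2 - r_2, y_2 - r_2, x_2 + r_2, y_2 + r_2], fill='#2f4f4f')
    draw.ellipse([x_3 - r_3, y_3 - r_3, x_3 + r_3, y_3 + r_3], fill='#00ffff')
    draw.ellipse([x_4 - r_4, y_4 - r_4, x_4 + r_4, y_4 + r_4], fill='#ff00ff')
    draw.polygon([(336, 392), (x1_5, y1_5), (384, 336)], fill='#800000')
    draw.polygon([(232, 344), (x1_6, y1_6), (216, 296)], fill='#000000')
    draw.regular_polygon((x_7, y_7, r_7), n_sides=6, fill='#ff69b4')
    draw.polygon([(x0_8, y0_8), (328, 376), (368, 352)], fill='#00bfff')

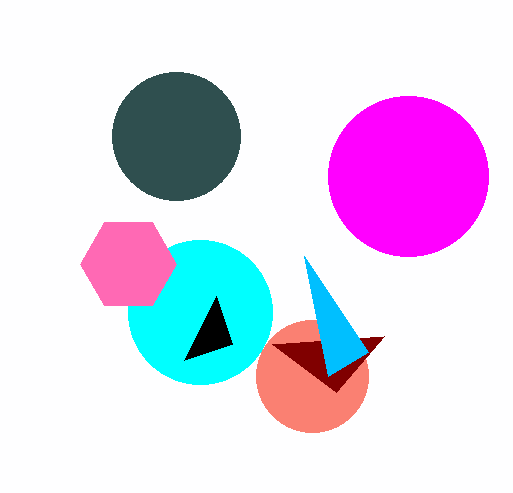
x_1 = 312; y_1 = 376; r_1 = 56; x_2 = 176; y_2 = 136; r_2 = 64; x_3 = 200; y_3 = 312; r_3 = 72; x_4 = 408; y_4 = 176; r_4 = 80; x1_5 = 272; y1_5 = 344; x1_6 = 184; y1_6 = 360; x_7 = 128; y_7 = 264; r_7 = 48; x0_8 = 304; y0_8 = 256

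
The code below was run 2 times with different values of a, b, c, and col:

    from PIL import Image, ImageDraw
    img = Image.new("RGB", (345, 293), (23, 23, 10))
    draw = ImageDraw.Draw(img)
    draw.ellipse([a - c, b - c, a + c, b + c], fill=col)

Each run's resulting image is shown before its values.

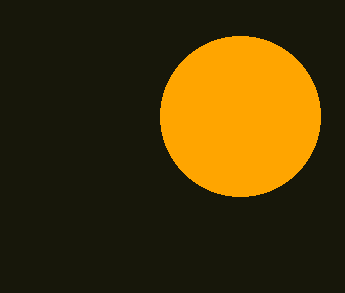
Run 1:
a = 240, b = 116, c = 80, col = 'orange'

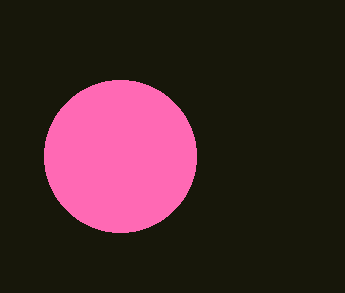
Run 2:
a = 120, b = 156, c = 76, col = 'hotpink'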